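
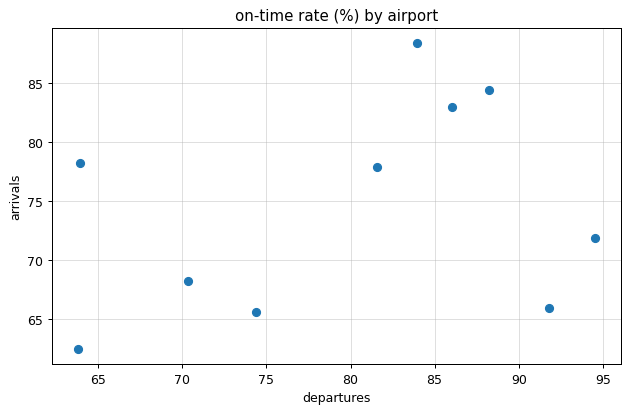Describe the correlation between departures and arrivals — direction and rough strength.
Points are positively correlated; weak (|r| ≈ 0.3).

positive, weak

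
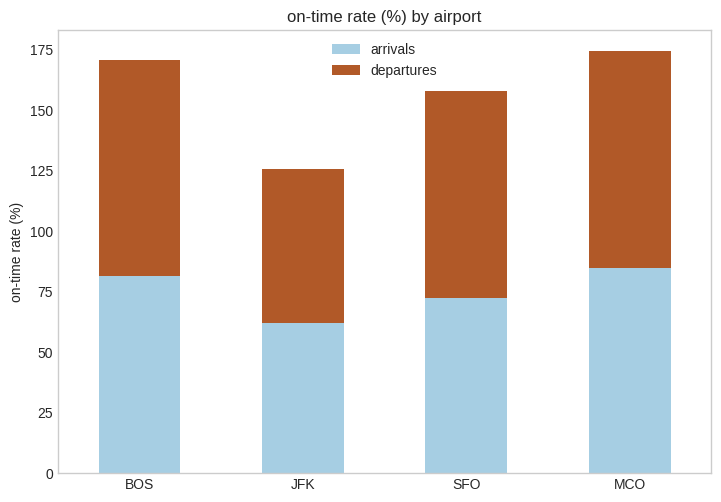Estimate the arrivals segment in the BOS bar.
≈ 80

arrivals top ≈ 80, bottom ≈ 0; segment ≈ 80.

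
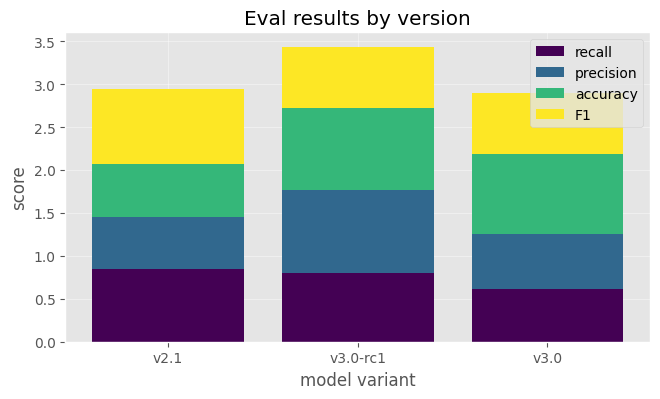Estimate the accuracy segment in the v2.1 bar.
≈ 0.5

accuracy top ≈ 2.0, bottom ≈ 1.5; segment ≈ 0.5.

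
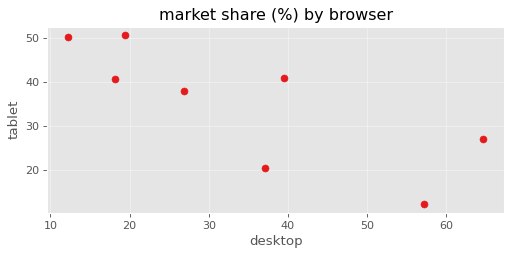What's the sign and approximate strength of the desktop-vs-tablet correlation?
negative, strong

Points are negatively correlated; strong (|r| ≈ 0.8).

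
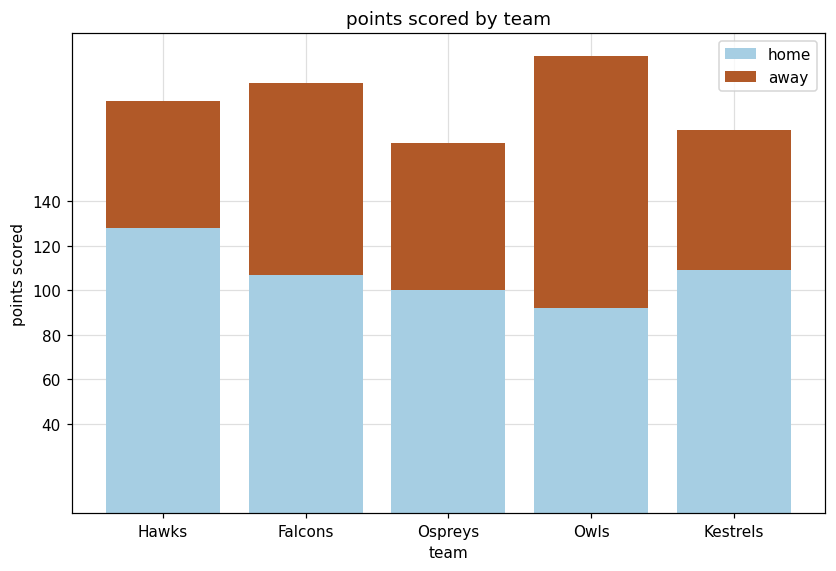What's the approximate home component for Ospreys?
≈ 100

home top ≈ 100, bottom ≈ 0; segment ≈ 100.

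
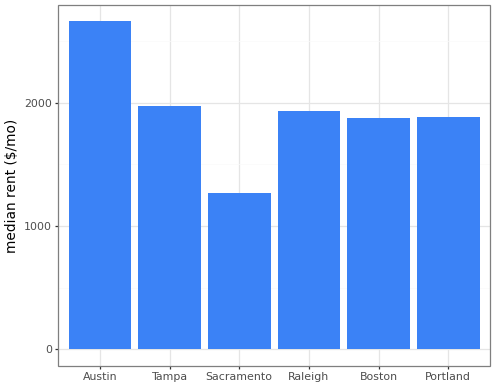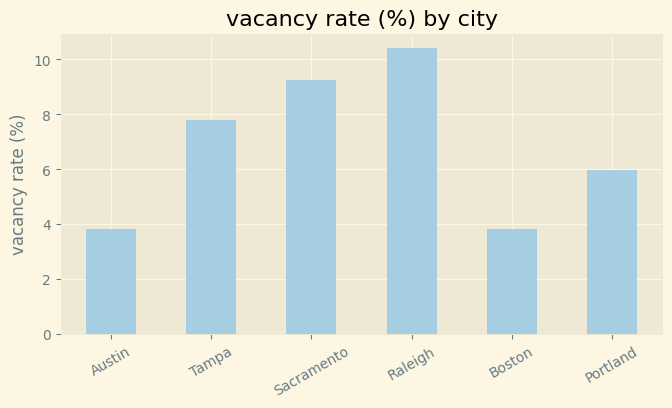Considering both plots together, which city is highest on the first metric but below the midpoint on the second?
Chart 2 median vacancy rate (%) ≈ 7; below-median cities: Austin, Boston, Portland. Among those, Austin has the highest median rent ($/mo) (≈ 2500).

Austin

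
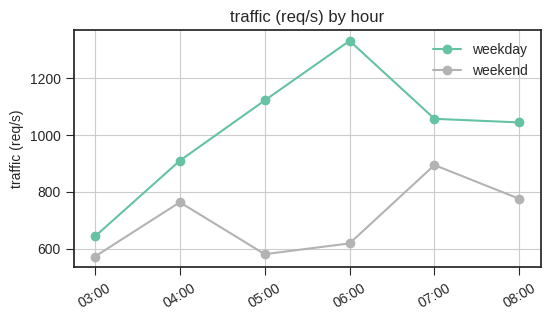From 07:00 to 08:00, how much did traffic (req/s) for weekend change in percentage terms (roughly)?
07:00 ≈ 900, 08:00 ≈ 800; (800 − 900) / 900 ≈ -11.1%.

≈ -11.1%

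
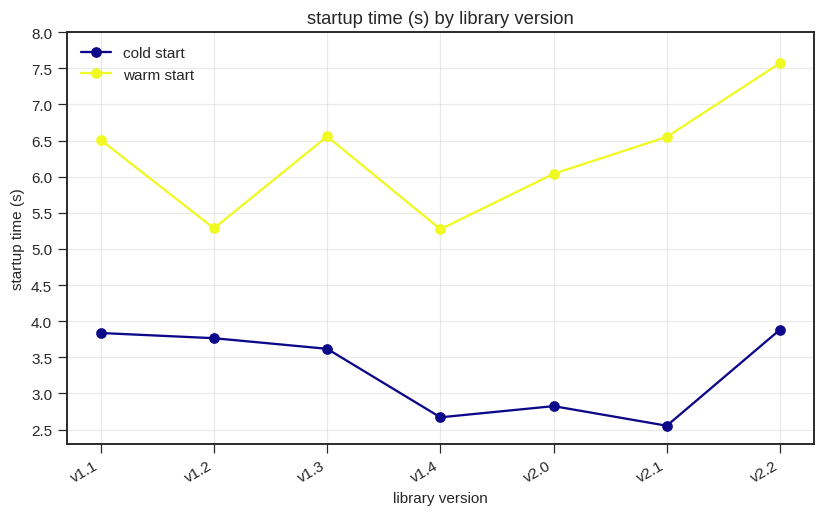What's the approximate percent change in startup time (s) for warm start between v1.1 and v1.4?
≈ -15.4%

v1.1 ≈ 6.5, v1.4 ≈ 5.5; (5.5 − 6.5) / 6.5 ≈ -15.4%.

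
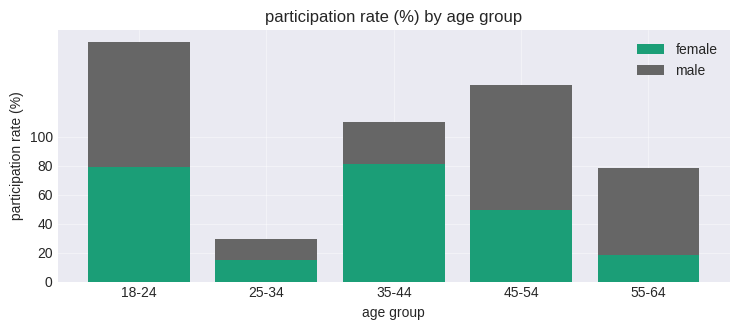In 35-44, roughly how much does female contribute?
female top ≈ 80, bottom ≈ 0; segment ≈ 80.

≈ 80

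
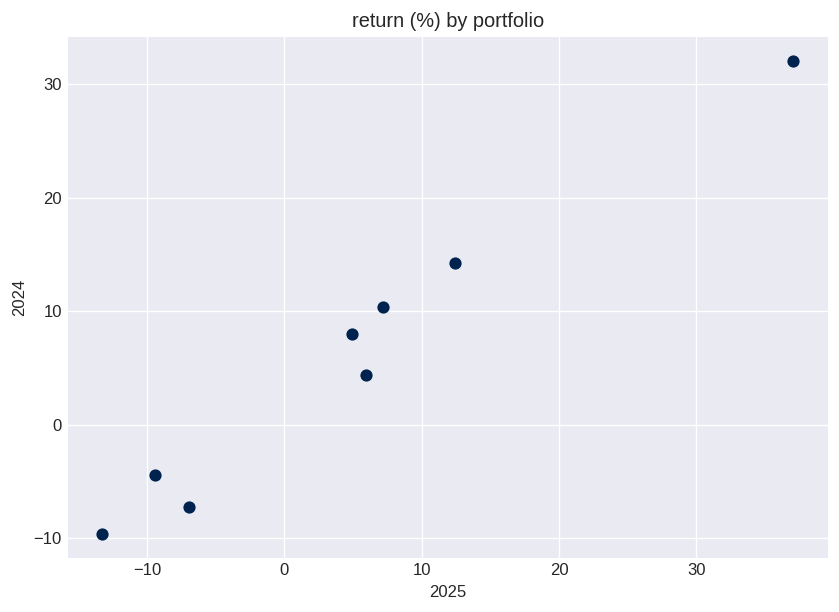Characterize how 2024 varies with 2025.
positive, strong

Points are positively correlated; strong (|r| ≈ 1.0).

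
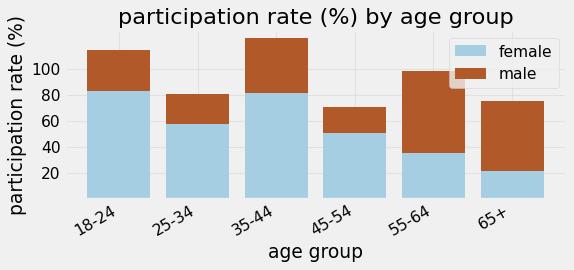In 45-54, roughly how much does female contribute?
≈ 60

female top ≈ 60, bottom ≈ 0; segment ≈ 60.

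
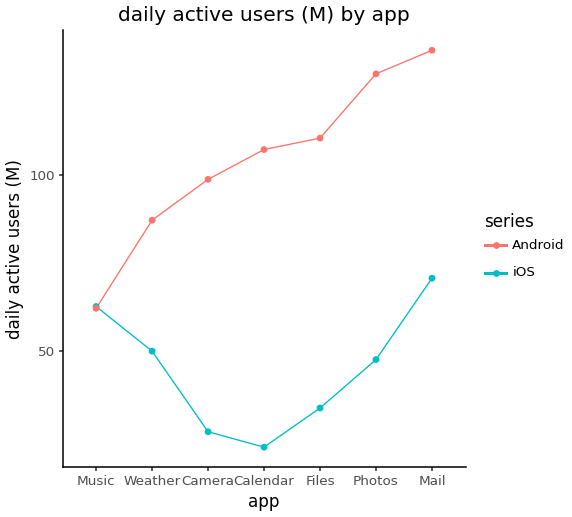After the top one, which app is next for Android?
Photos

Top 3 for Android: Mail ≈ 140, Photos ≈ 130, Files ≈ 110.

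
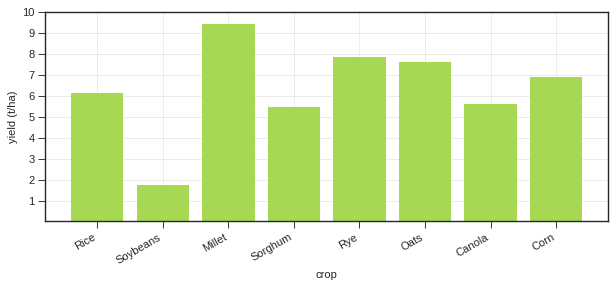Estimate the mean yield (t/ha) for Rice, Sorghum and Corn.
(6 + 5 + 7) / 3 ≈ 6.

≈ 6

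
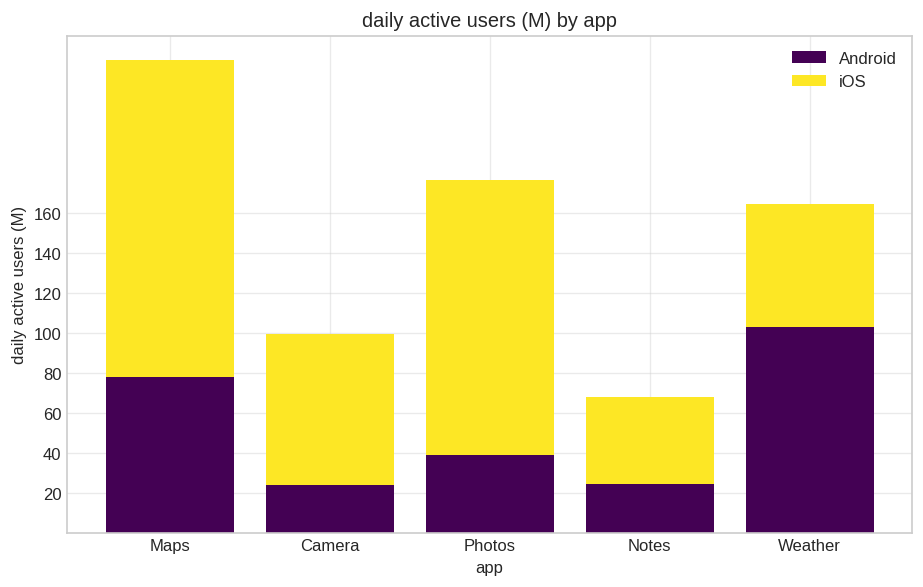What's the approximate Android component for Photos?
≈ 40

Android top ≈ 40, bottom ≈ 0; segment ≈ 40.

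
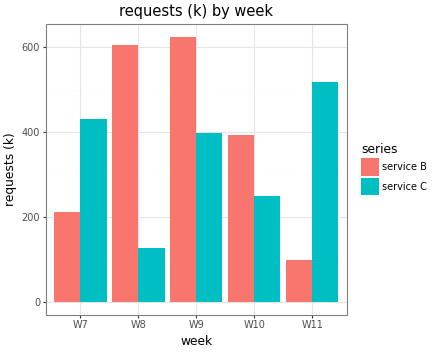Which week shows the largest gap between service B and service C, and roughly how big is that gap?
W8: service B ≈ 600, service C ≈ 100 → gap ≈ 500. Next-largest (W11) is only ≈ 400.

W8, ≈ 500 k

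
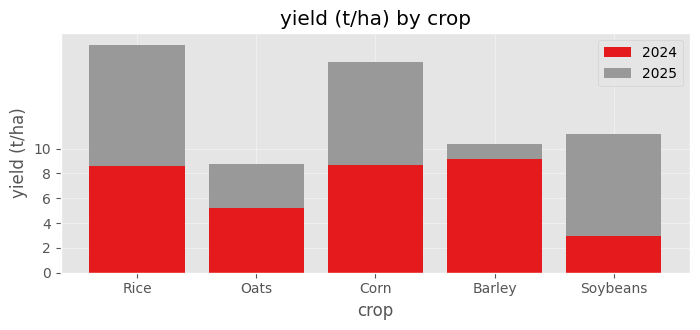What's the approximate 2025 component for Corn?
≈ 8

2025 top ≈ 16, bottom ≈ 8; segment ≈ 8.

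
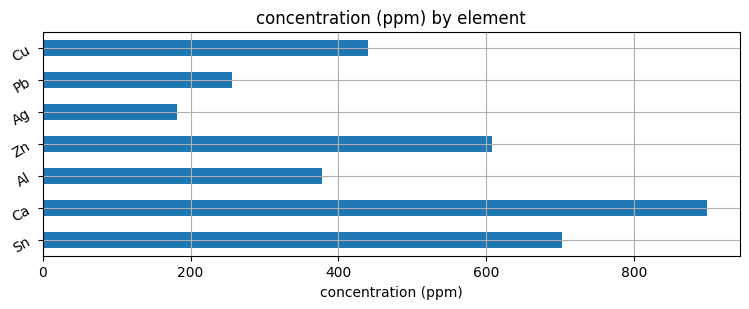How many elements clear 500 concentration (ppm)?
Above 500: Sn, Ca, Zn.

3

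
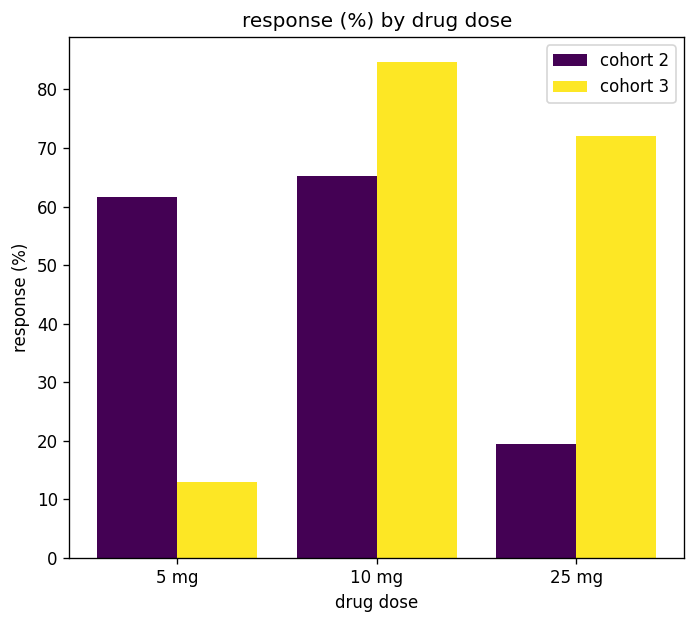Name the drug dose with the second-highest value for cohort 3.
25 mg

Top 3 for cohort 3: 10 mg ≈ 80, 25 mg ≈ 70, 5 mg ≈ 10.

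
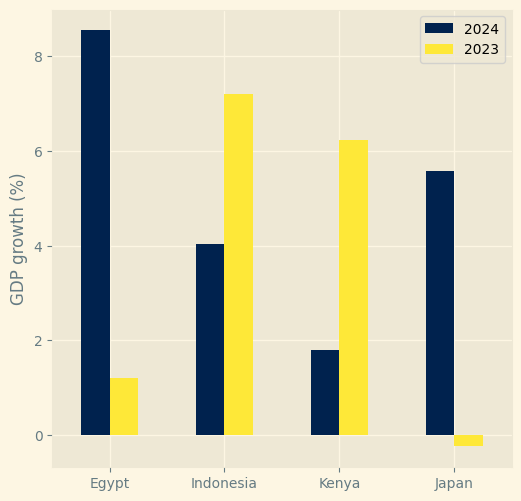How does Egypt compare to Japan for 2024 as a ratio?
Egypt ≈ 9, Japan ≈ 6; 9/6 ≈ 1.5.

≈ 1.5×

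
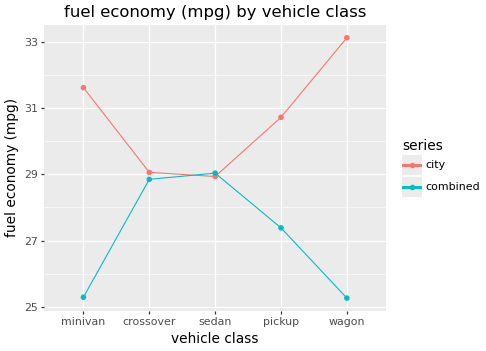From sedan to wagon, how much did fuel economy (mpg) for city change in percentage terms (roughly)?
≈ +13.8%

sedan ≈ 29, wagon ≈ 33; (33 − 29) / 29 ≈ +13.8%.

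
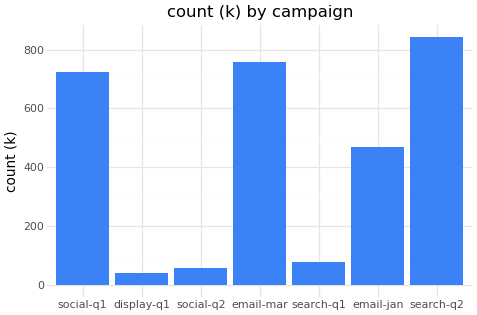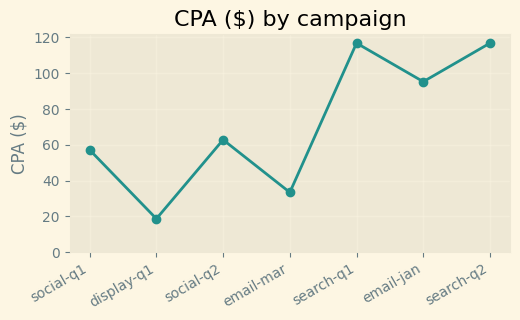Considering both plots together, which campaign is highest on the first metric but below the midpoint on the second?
Chart 2 median CPA ($) ≈ 60; below-median campaigns: social-q1, display-q1, email-mar. Among those, email-mar has the highest count (k) (≈ 800).

email-mar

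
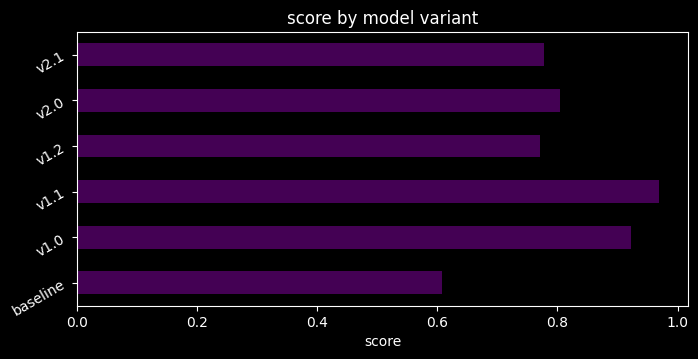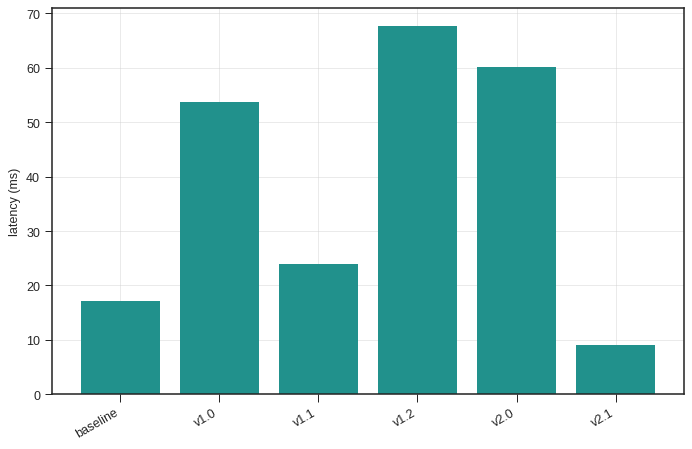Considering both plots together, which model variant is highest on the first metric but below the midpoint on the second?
v1.1

Chart 2 median latency (ms) ≈ 40; below-median model variants: baseline, v1.1, v2.1. Among those, v1.1 has the highest score (≈ 1).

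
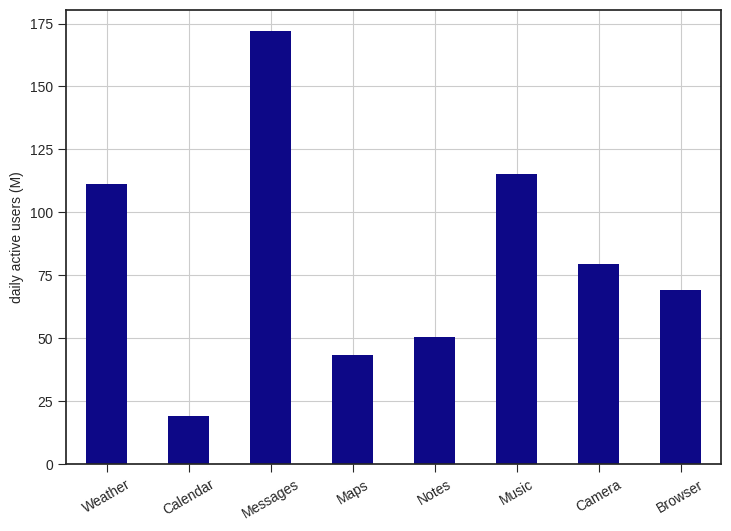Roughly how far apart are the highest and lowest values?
Max Messages ≈ 180, min Calendar ≈ 20; range ≈ 160.

≈ 160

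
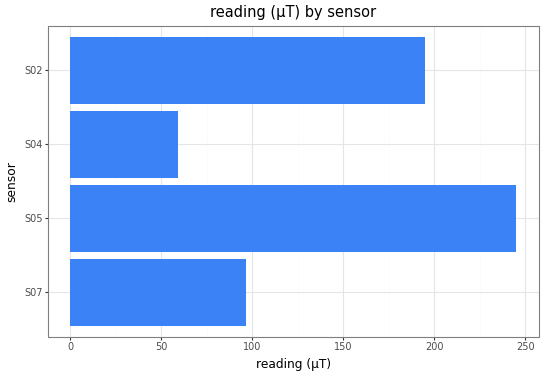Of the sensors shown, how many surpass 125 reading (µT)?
2

Above 125: S05, S02.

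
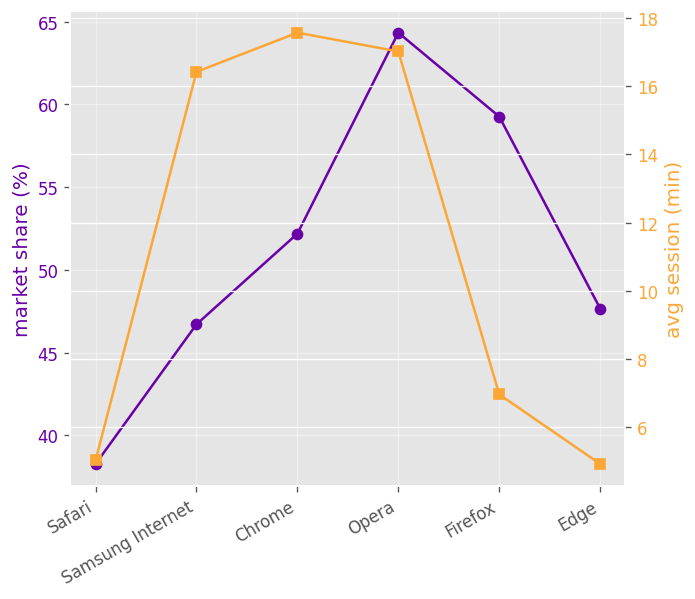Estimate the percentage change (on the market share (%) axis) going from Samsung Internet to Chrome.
≈ +11.1%

Samsung Internet ≈ 45, Chrome ≈ 50; (50 − 45) / 45 ≈ +11.1%.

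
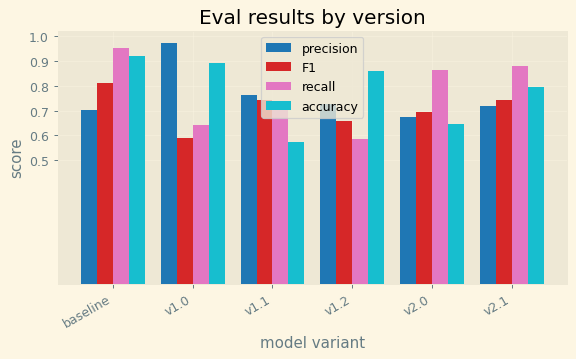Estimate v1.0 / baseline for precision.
≈ 1.43×

v1.0 ≈ 1.0, baseline ≈ 0.7; 1.0/0.7 ≈ 1.43.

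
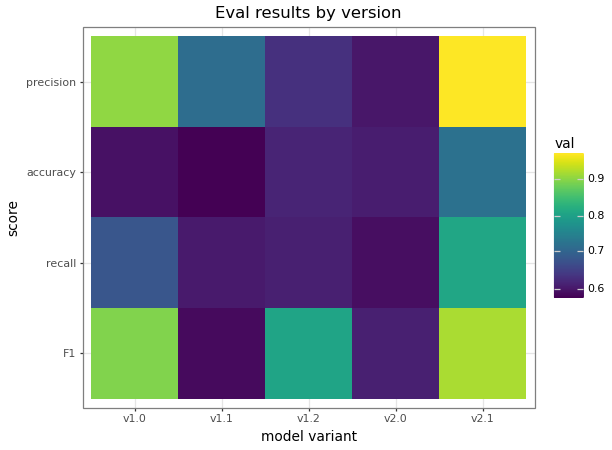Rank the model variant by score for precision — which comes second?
Top 3 for precision: v2.1 ≈ 0.95, v1.0 ≈ 0.90, v1.1 ≈ 0.70.

v1.0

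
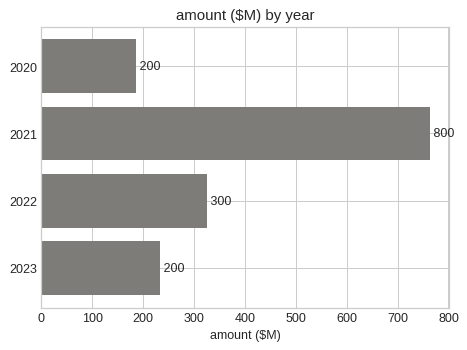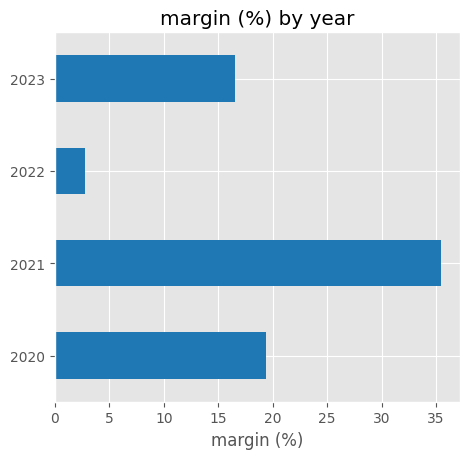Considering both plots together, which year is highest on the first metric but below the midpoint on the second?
Chart 2 median margin (%) ≈ 20; below-median years: 2022, 2023. Among those, 2022 has the highest amount ($M) (≈ 300).

2022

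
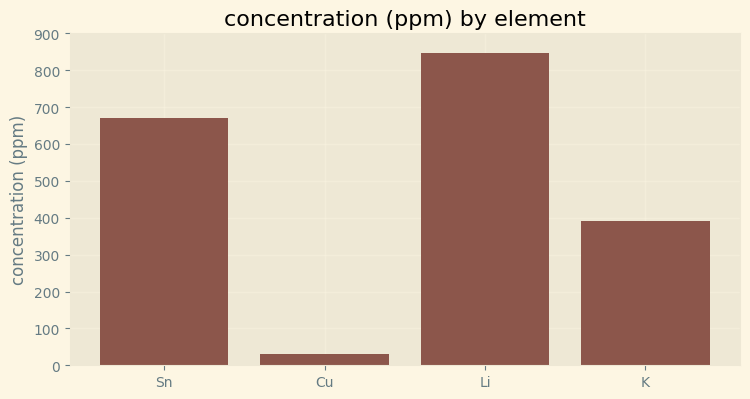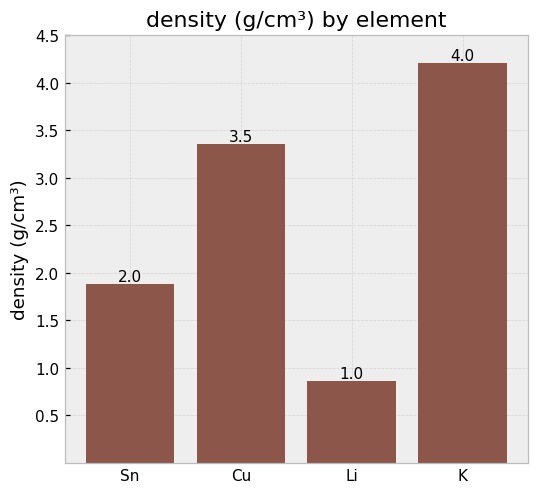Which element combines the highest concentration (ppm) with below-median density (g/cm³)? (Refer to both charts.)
Li

Chart 2 median density (g/cm³) ≈ 2.5; below-median elements: Sn, Li. Among those, Li has the highest concentration (ppm) (≈ 800).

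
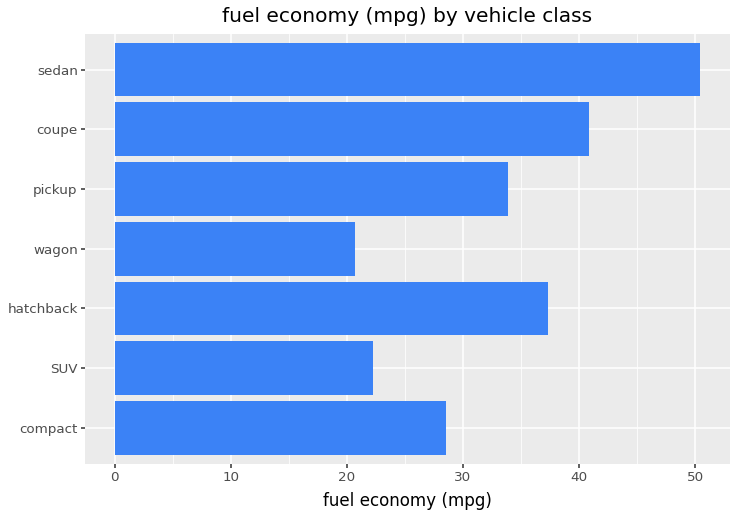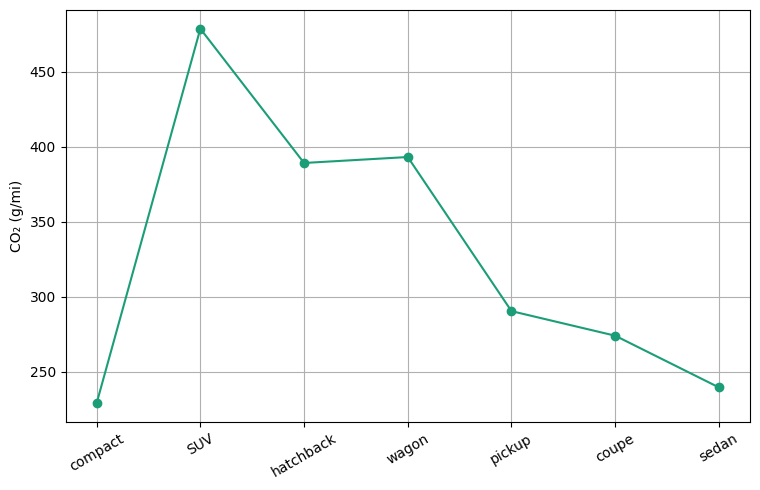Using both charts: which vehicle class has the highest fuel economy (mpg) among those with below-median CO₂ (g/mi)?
sedan

Chart 2 median CO₂ (g/mi) ≈ 300; below-median vehicle classes: compact, coupe, sedan. Among those, sedan has the highest fuel economy (mpg) (≈ 50).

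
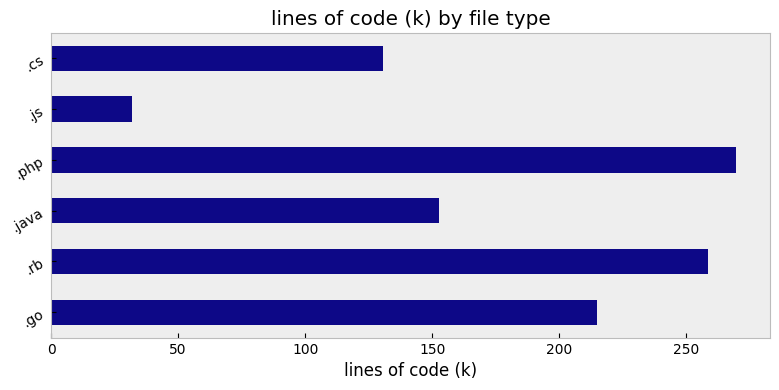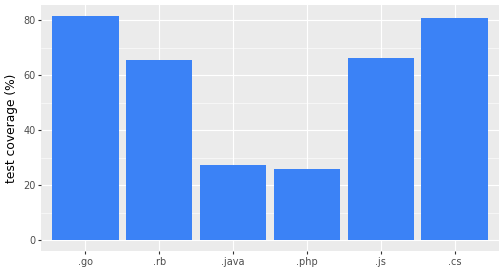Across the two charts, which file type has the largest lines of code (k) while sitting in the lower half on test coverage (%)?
Chart 2 median test coverage (%) ≈ 70; below-median file types: .rb, .java, .php. Among those, .php has the highest lines of code (k) (≈ 275).

.php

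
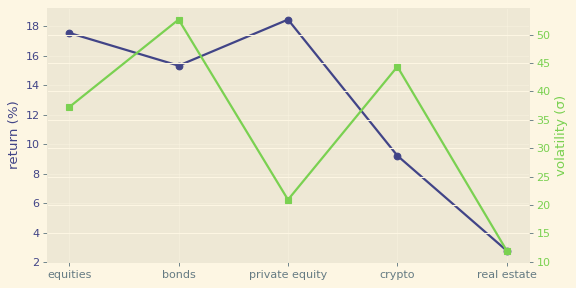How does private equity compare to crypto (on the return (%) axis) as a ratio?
private equity ≈ 18, crypto ≈ 10; 18/10 ≈ 1.8.

≈ 1.8×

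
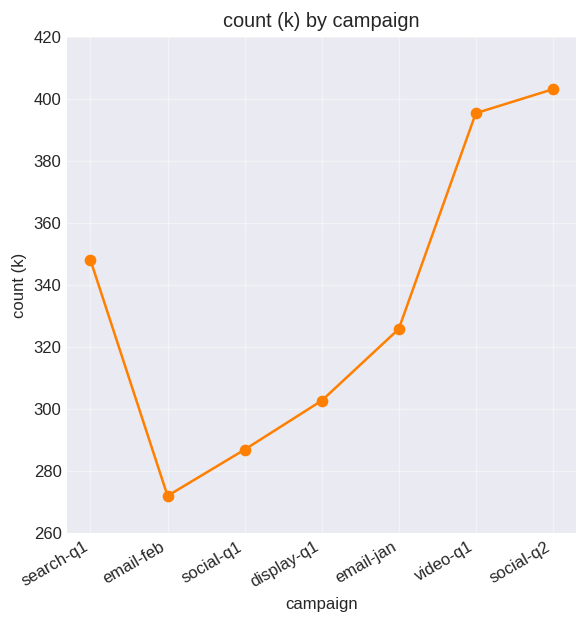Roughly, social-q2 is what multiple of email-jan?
≈ 1.25×

social-q2 ≈ 400, email-jan ≈ 320; 400/320 ≈ 1.25.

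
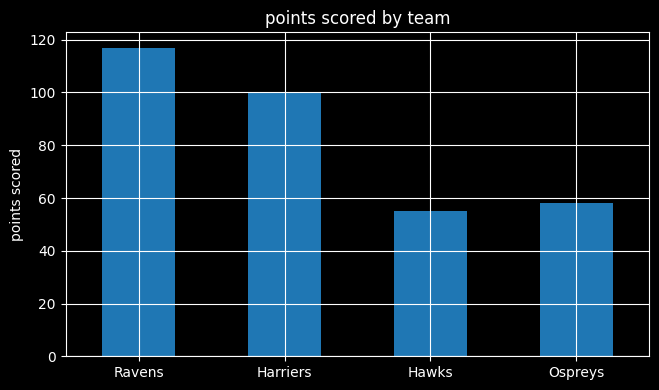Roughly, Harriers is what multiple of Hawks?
Harriers ≈ 100, Hawks ≈ 60; 100/60 ≈ 1.67.

≈ 1.67×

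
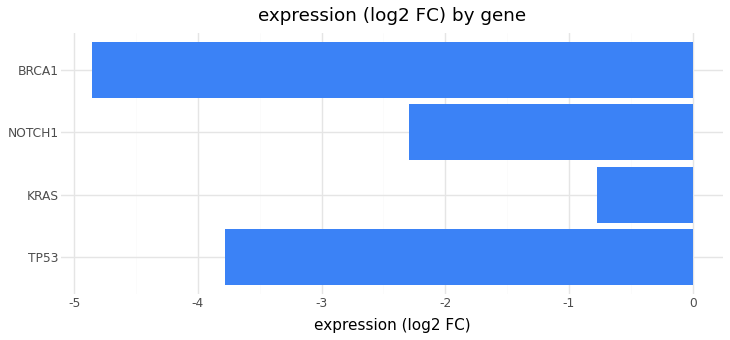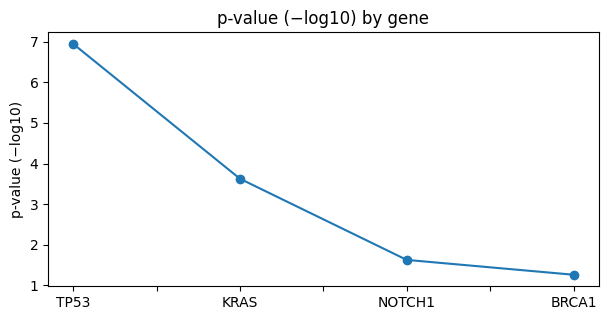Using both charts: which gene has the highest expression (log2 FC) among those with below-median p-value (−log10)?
Chart 2 median p-value (−log10) ≈ 3; below-median genes: NOTCH1, BRCA1. Among those, NOTCH1 has the highest expression (log2 FC) (≈ -2).

NOTCH1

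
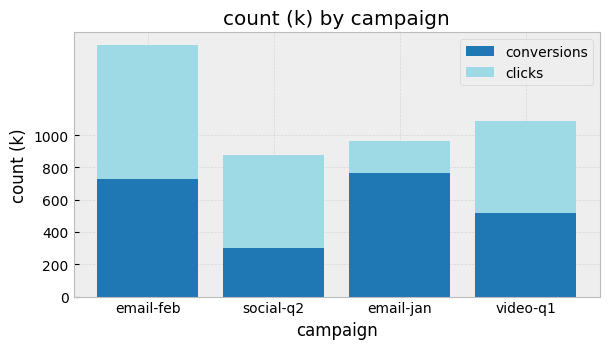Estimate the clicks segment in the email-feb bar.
≈ 800

clicks top ≈ 1600, bottom ≈ 800; segment ≈ 800.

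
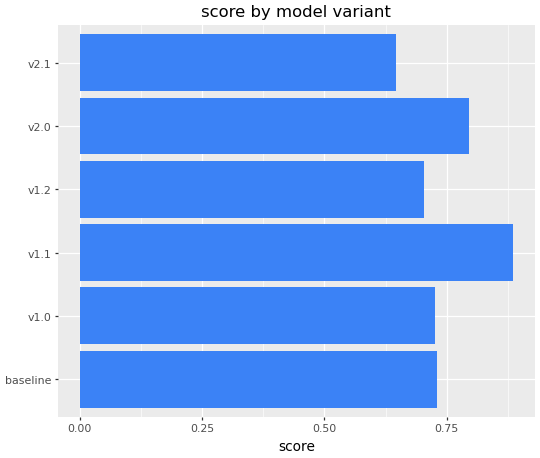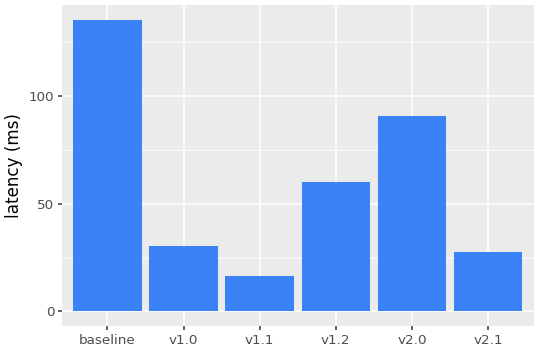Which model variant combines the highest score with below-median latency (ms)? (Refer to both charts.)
v1.1

Chart 2 median latency (ms) ≈ 40; below-median model variants: v1.0, v1.1, v2.1. Among those, v1.1 has the highest score (≈ 0.9).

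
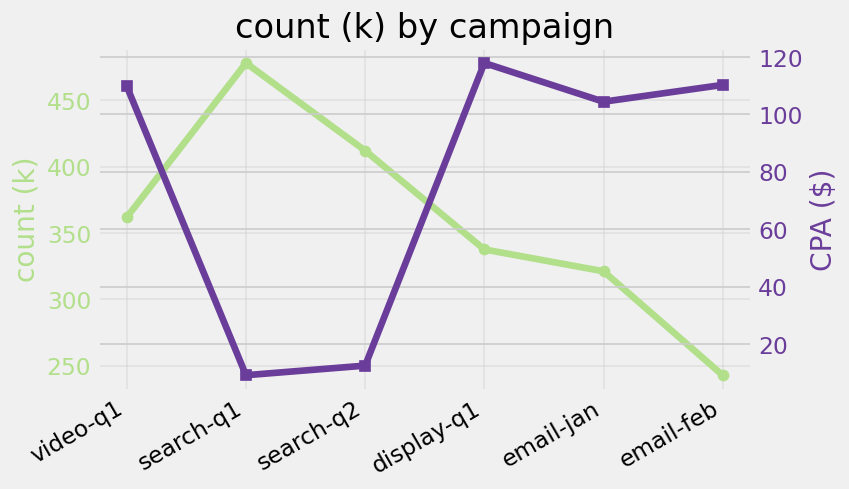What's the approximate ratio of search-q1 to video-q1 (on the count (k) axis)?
search-q1 ≈ 480, video-q1 ≈ 360; 480/360 ≈ 1.33.

≈ 1.33×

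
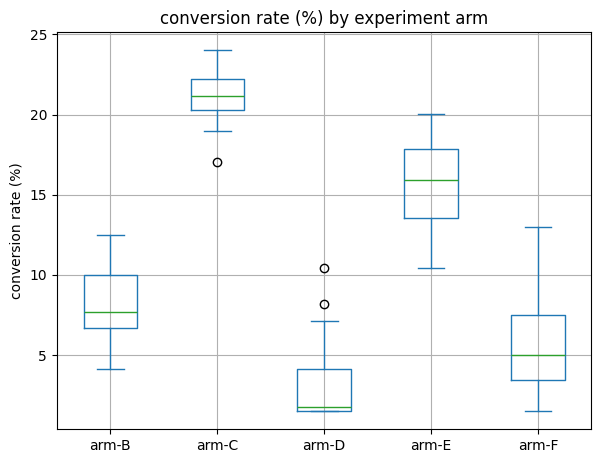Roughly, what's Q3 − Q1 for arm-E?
Q3 ≈ 18, Q1 ≈ 14; IQR ≈ 4.

≈ 4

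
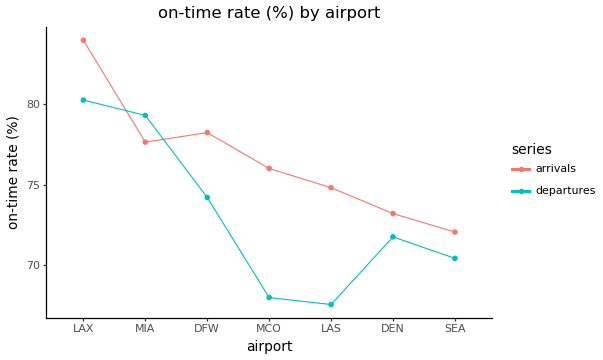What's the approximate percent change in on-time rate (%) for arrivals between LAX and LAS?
LAX ≈ 84, LAS ≈ 74; (74 − 84) / 84 ≈ -11.9%.

≈ -11.9%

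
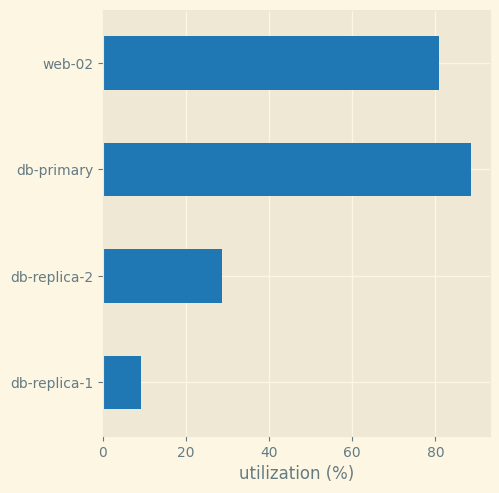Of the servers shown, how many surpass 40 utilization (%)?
2

Above 40: db-primary, web-02.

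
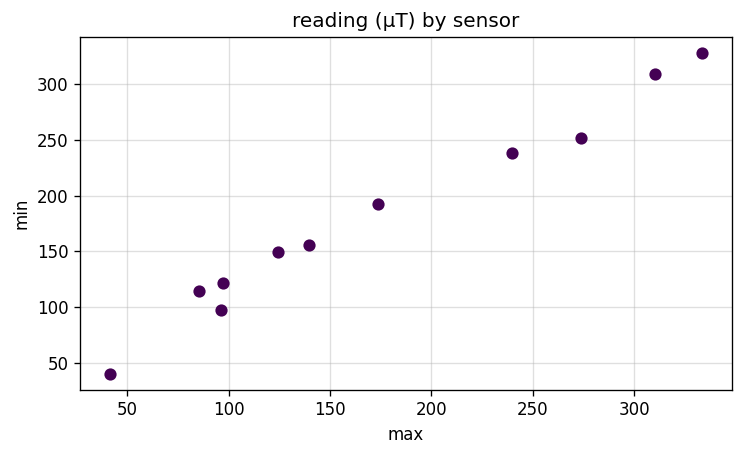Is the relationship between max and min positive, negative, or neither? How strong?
positive, strong

Points are positively correlated; strong (|r| ≈ 1.0).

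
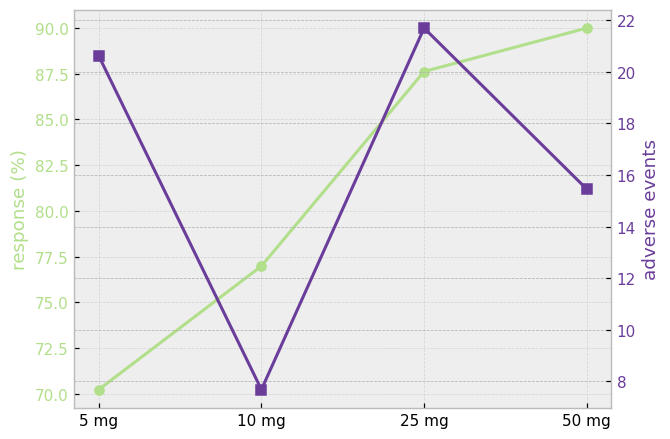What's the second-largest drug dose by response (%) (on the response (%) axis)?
Top 3 (on the response (%) axis): 50 mg ≈ 90, 25 mg ≈ 88, 10 mg ≈ 76.

25 mg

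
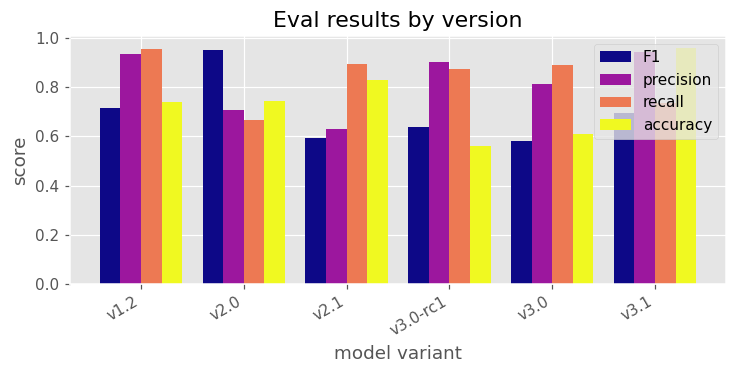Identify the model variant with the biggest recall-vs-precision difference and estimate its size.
v2.1: recall ≈ 0.9, precision ≈ 0.6 → gap ≈ 0.3. Next-largest (v3.1) is only ≈ 0.2.

v2.1, ≈ 0.3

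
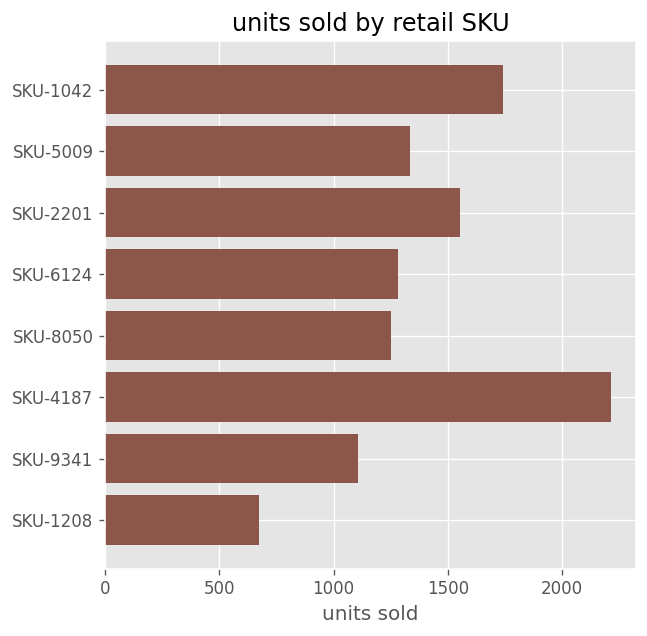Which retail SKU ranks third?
SKU-2201

Top 4: SKU-4187 ≈ 2200, SKU-1042 ≈ 1800, SKU-2201 ≈ 1600, SKU-5009 ≈ 1400.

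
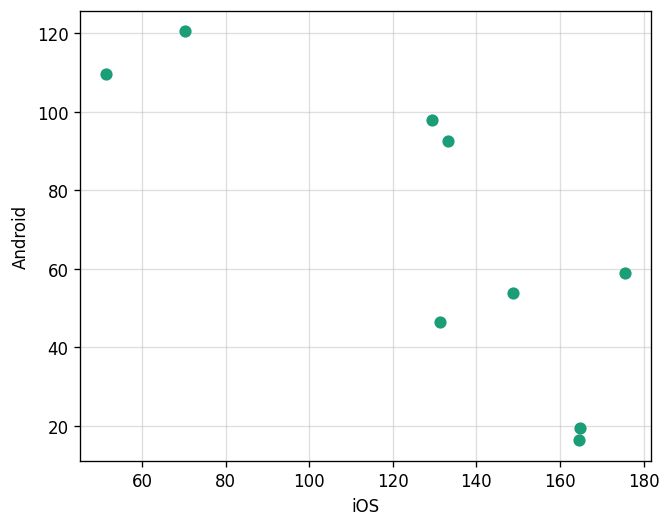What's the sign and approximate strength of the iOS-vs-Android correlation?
negative, strong

Points are negatively correlated; strong (|r| ≈ 0.8).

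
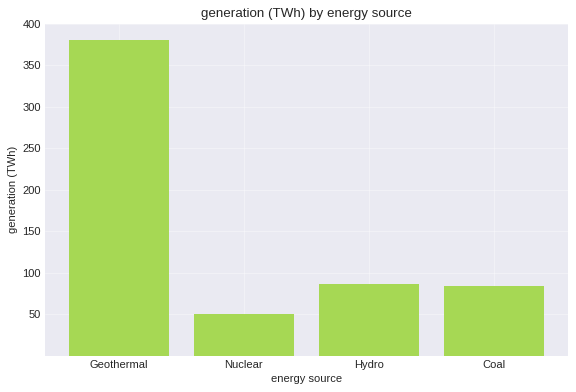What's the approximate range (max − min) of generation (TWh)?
Max Geothermal ≈ 400, min Nuclear ≈ 50; range ≈ 350.

≈ 350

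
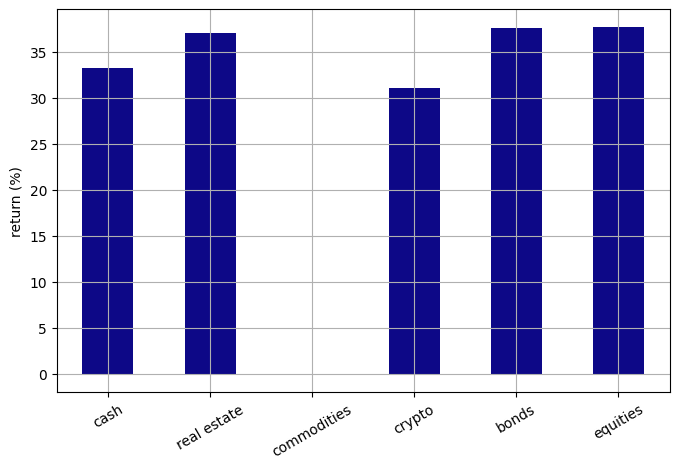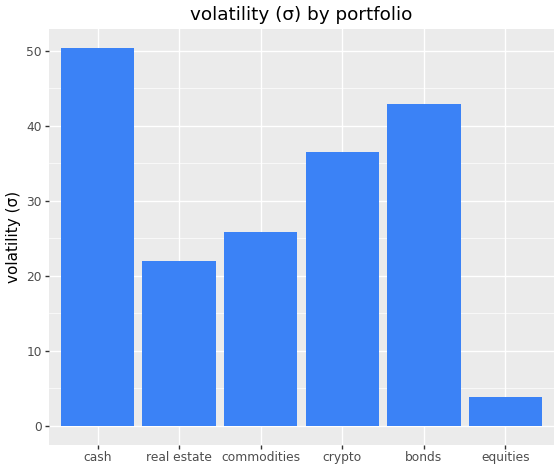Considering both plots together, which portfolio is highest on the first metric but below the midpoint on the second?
equities

Chart 2 median volatility (σ) ≈ 30; below-median portfolios: real estate, commodities, equities. Among those, equities has the highest return (%) (≈ 40).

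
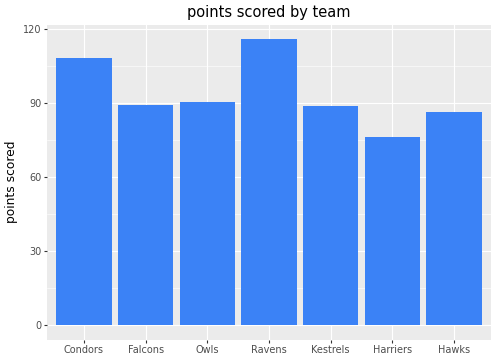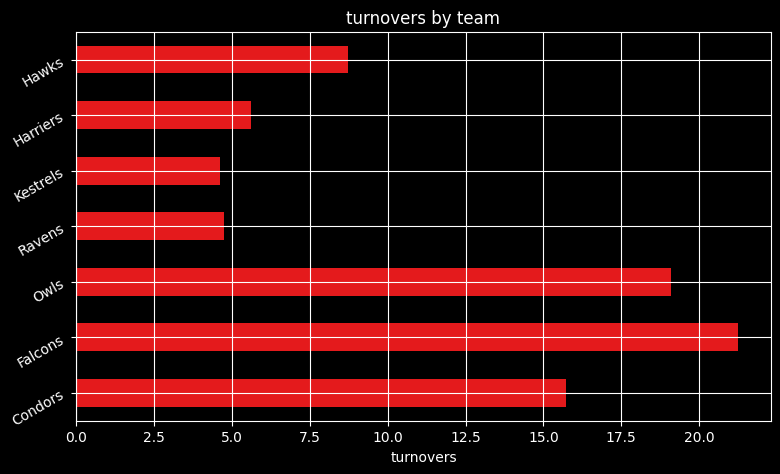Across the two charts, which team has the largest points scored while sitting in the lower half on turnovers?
Chart 2 median turnovers ≈ 8; below-median teams: Ravens, Kestrels, Harriers. Among those, Ravens has the highest points scored (≈ 120).

Ravens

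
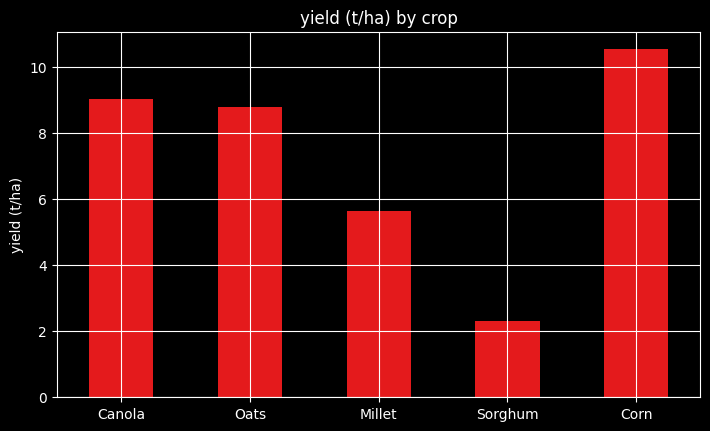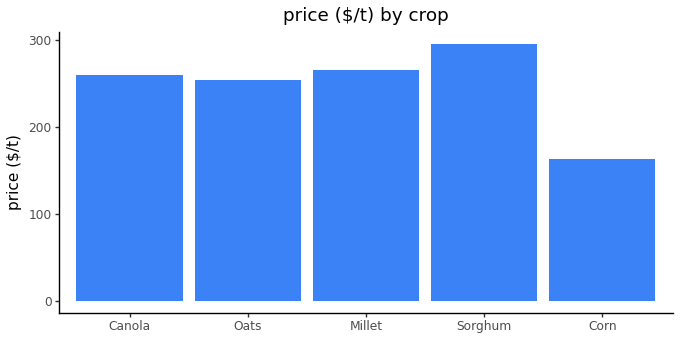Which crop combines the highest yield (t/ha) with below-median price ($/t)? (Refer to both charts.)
Corn

Chart 2 median price ($/t) ≈ 250; below-median crops: Oats, Corn. Among those, Corn has the highest yield (t/ha) (≈ 11).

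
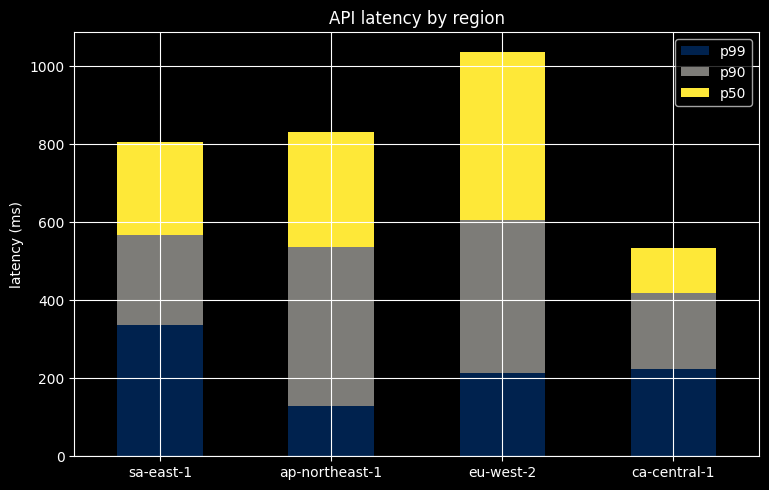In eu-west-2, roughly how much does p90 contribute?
≈ 400

p90 top ≈ 600, bottom ≈ 200; segment ≈ 400.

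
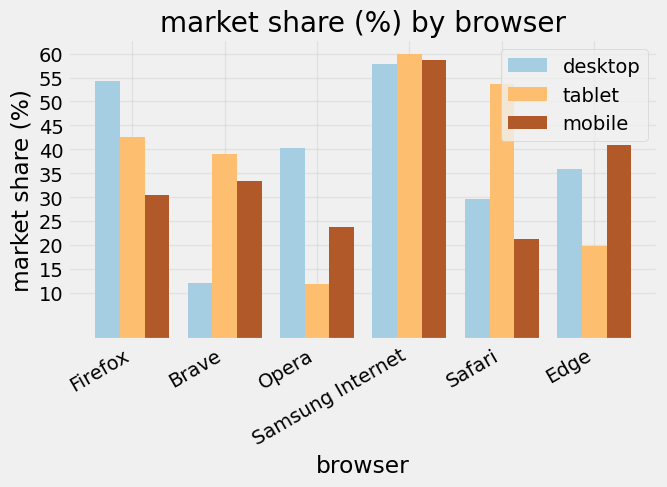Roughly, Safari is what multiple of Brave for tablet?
Safari ≈ 55, Brave ≈ 40; 55/40 ≈ 1.38.

≈ 1.38×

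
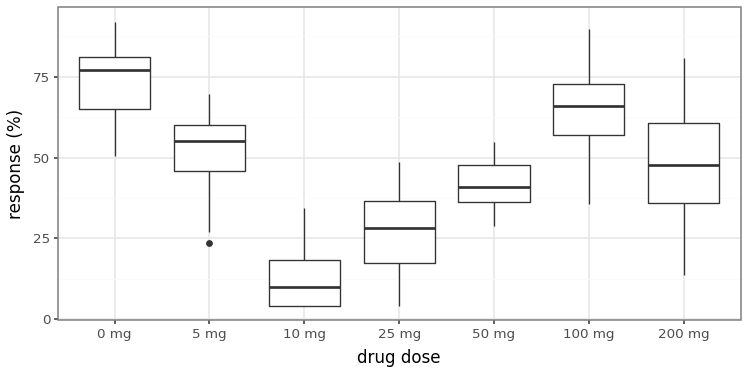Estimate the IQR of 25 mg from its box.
Q3 ≈ 40, Q1 ≈ 20; IQR ≈ 20.

≈ 20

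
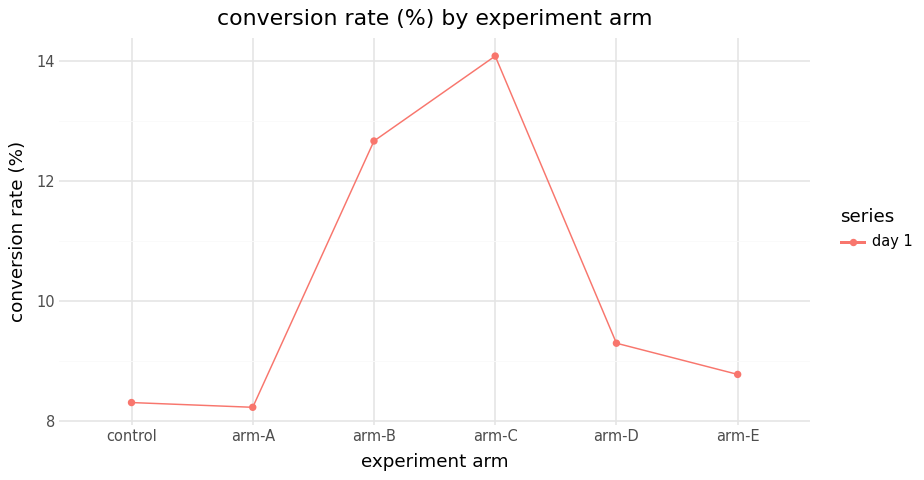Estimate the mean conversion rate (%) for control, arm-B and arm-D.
≈ 10.17

(8.5 + 12.5 + 9.5) / 3 ≈ 10.17.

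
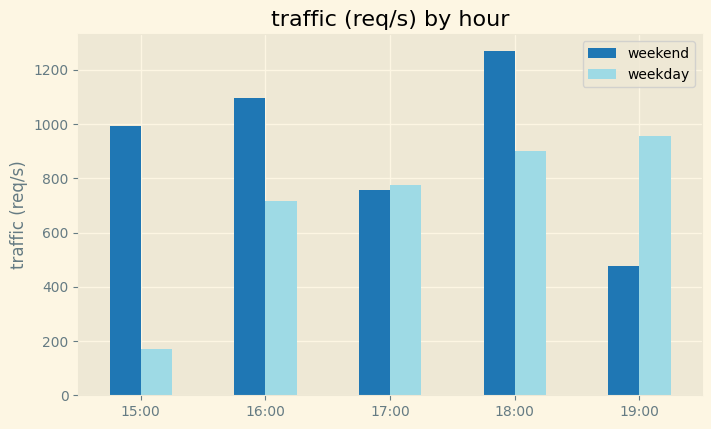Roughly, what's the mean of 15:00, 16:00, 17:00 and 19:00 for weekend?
≈ 800

(1000 + 1000 + 800 + 400) / 4 ≈ 800.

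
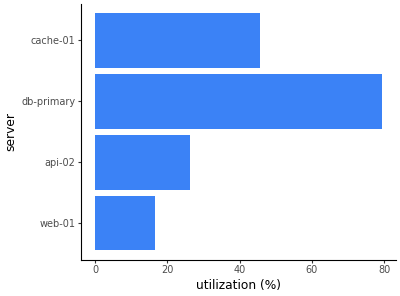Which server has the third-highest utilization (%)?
Top 4: db-primary ≈ 80, cache-01 ≈ 50, api-02 ≈ 30, web-01 ≈ 20.

api-02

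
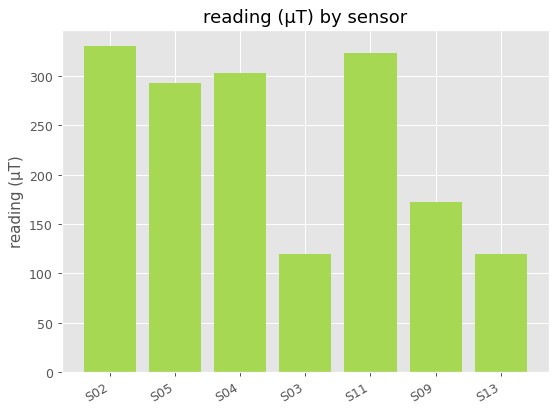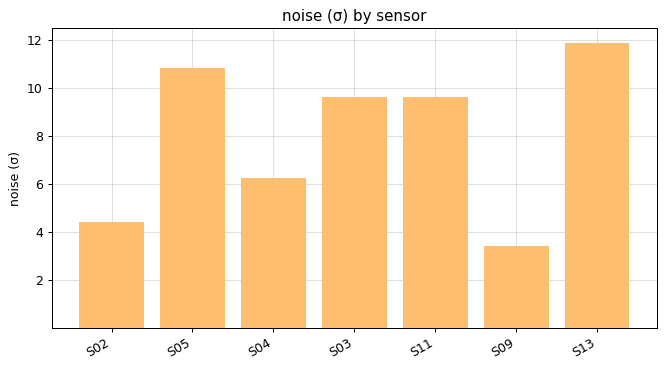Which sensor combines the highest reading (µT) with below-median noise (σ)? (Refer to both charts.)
S02

Chart 2 median noise (σ) ≈ 10; below-median sensors: S02, S04, S09. Among those, S02 has the highest reading (µT) (≈ 350).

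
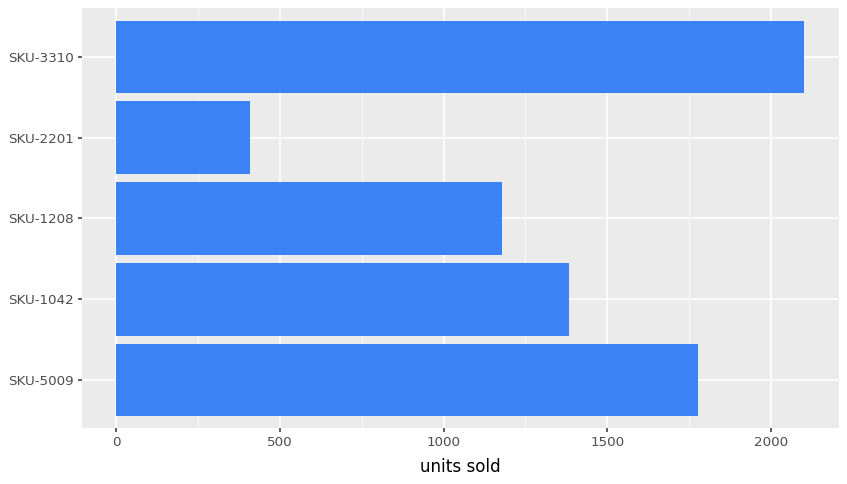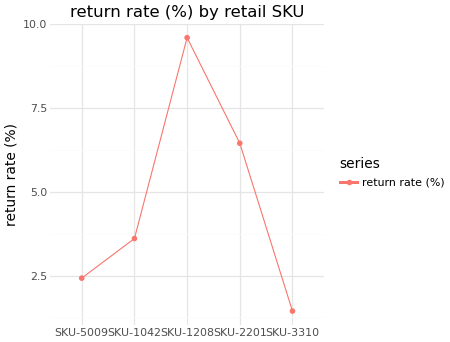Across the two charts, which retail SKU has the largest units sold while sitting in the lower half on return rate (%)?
Chart 2 median return rate (%) ≈ 4; below-median retail SKUs: SKU-5009, SKU-3310. Among those, SKU-3310 has the highest units sold (≈ 2200).

SKU-3310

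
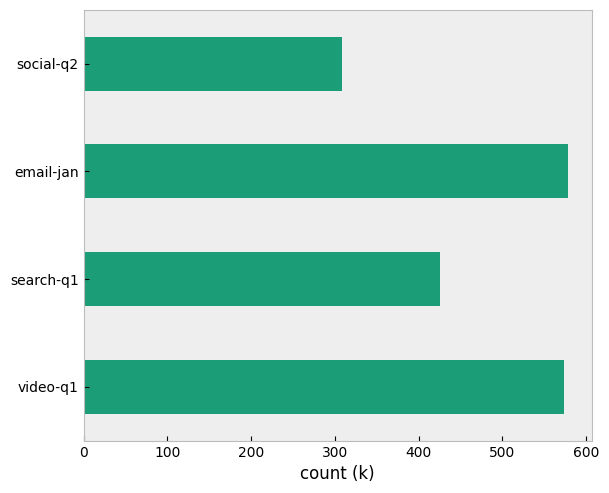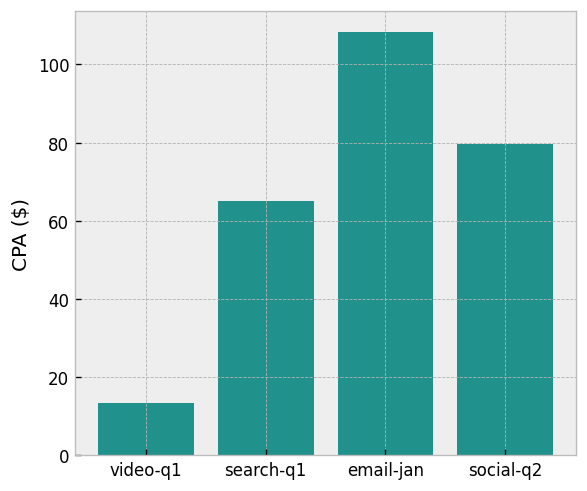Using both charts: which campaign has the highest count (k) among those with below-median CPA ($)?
Chart 2 median CPA ($) ≈ 70; below-median campaigns: video-q1, search-q1. Among those, video-q1 has the highest count (k) (≈ 600).

video-q1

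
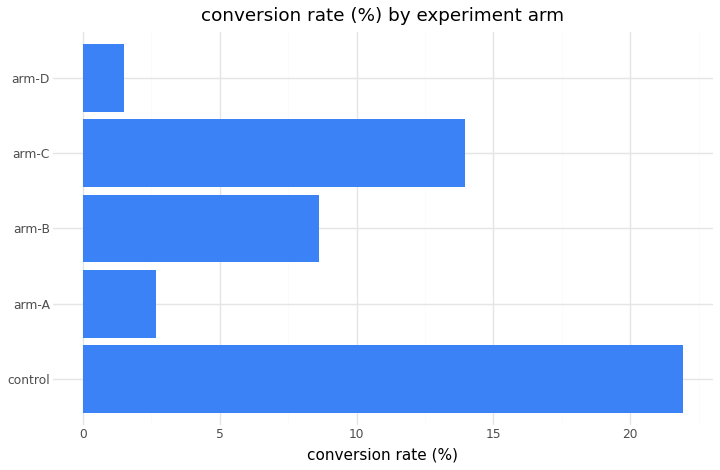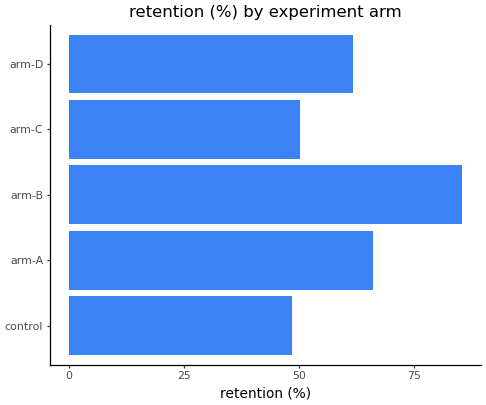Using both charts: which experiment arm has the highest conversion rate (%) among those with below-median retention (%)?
control

Chart 2 median retention (%) ≈ 60; below-median experiment arms: control, arm-C. Among those, control has the highest conversion rate (%) (≈ 20).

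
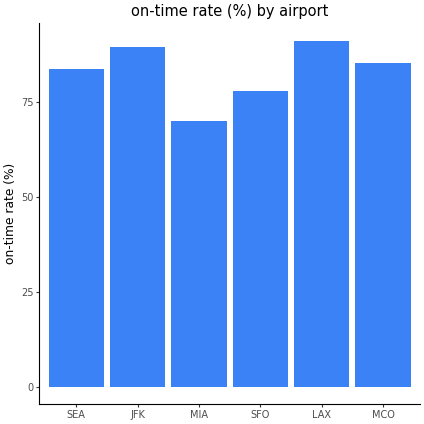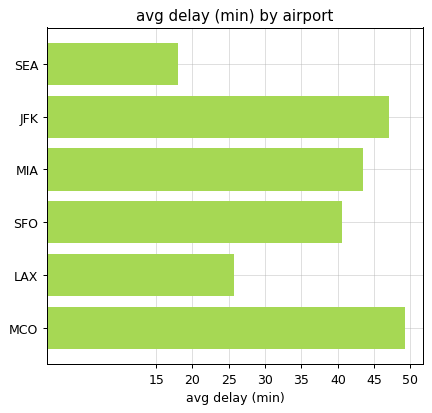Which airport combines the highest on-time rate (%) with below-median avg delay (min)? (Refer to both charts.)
LAX

Chart 2 median avg delay (min) ≈ 40; below-median airports: SEA, SFO, LAX. Among those, LAX has the highest on-time rate (%) (≈ 90).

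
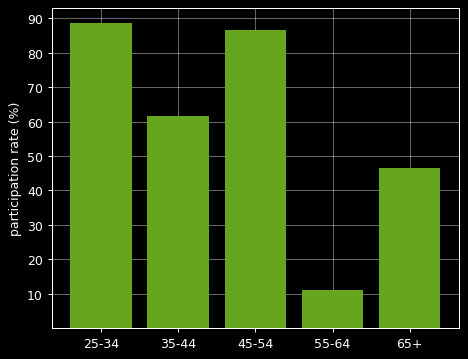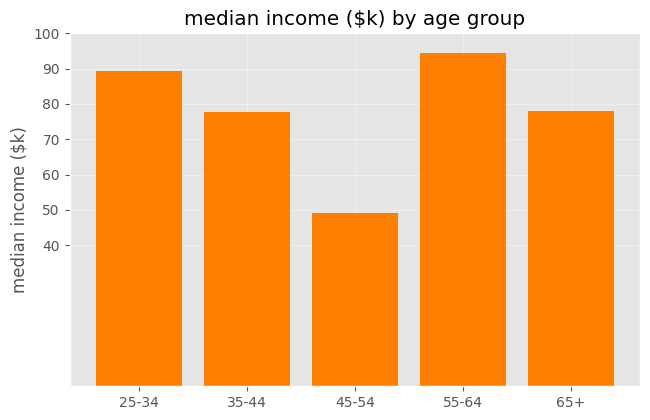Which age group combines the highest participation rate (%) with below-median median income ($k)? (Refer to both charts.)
Chart 2 median median income ($k) ≈ 80; below-median age groups: 35-44, 45-54. Among those, 45-54 has the highest participation rate (%) (≈ 90).

45-54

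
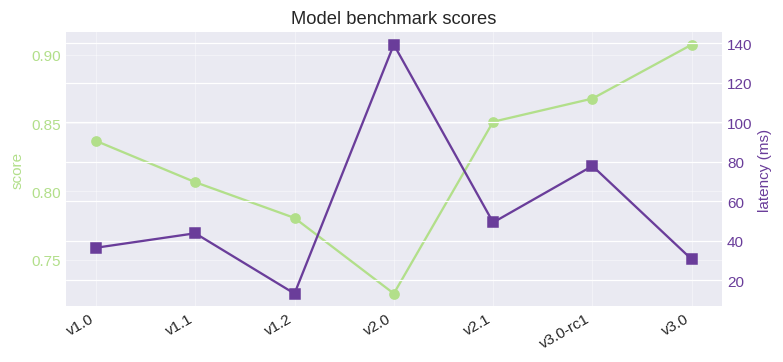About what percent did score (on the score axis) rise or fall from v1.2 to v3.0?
v1.2 ≈ 0.78, v3.0 ≈ 0.90; (0.90 − 0.78) / 0.78 ≈ +15.4%.

≈ +15.4%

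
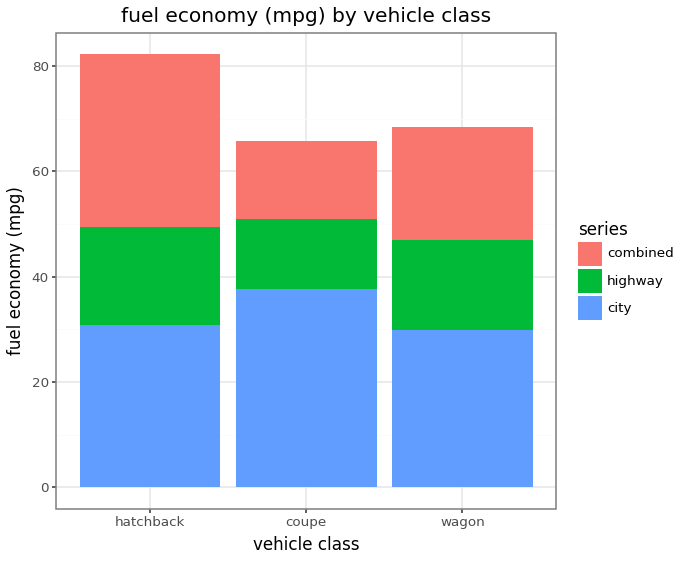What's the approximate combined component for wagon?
combined top ≈ 70, bottom ≈ 50; segment ≈ 20.

≈ 20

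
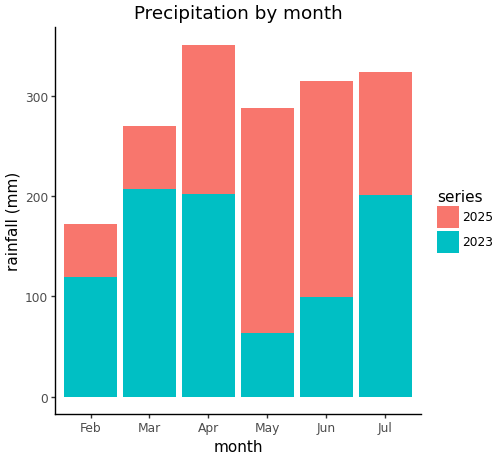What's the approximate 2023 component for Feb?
2023 top ≈ 100, bottom ≈ 0; segment ≈ 100.

≈ 100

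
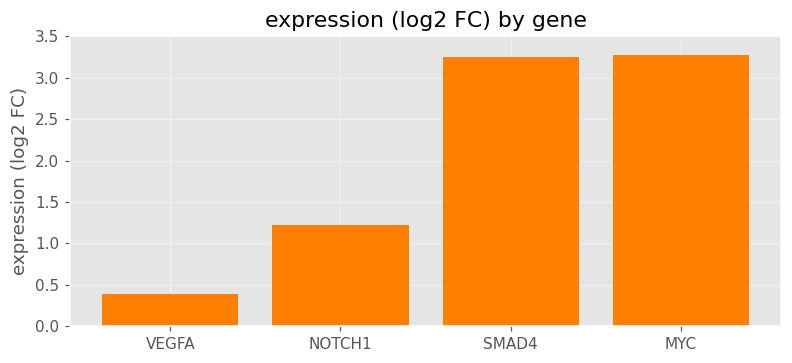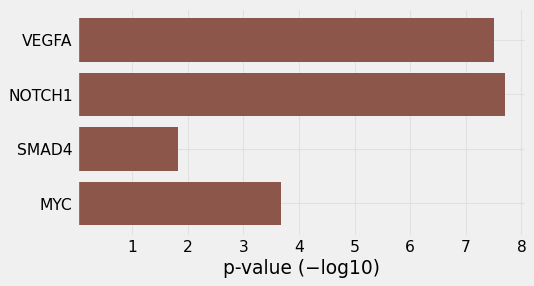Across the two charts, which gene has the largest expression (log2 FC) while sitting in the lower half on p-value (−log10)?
Chart 2 median p-value (−log10) ≈ 6; below-median genes: SMAD4, MYC. Among those, MYC has the highest expression (log2 FC) (≈ 3.5).

MYC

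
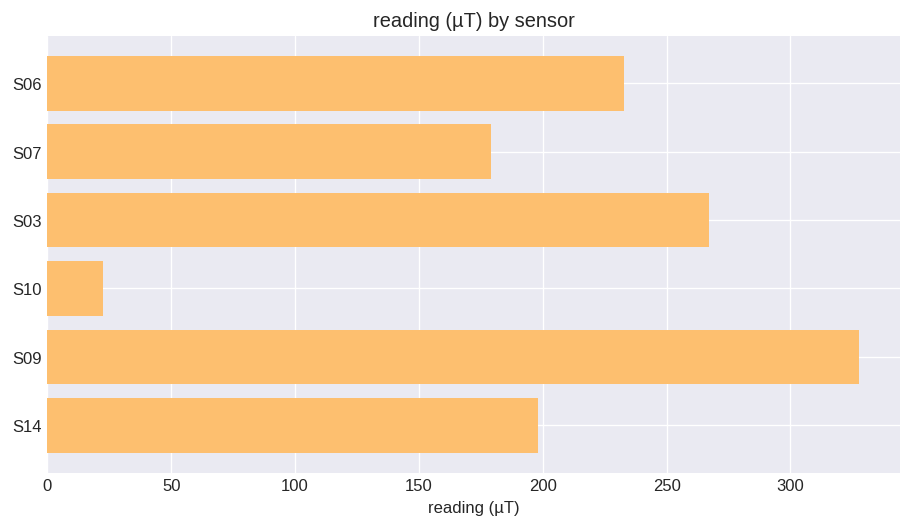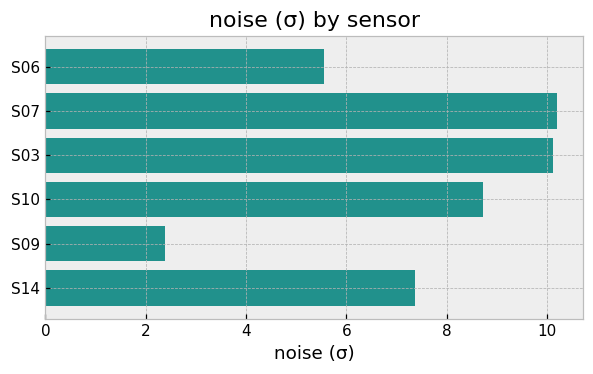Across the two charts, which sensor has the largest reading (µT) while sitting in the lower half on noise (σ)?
S09

Chart 2 median noise (σ) ≈ 8; below-median sensors: S06, S09, S14. Among those, S09 has the highest reading (µT) (≈ 350).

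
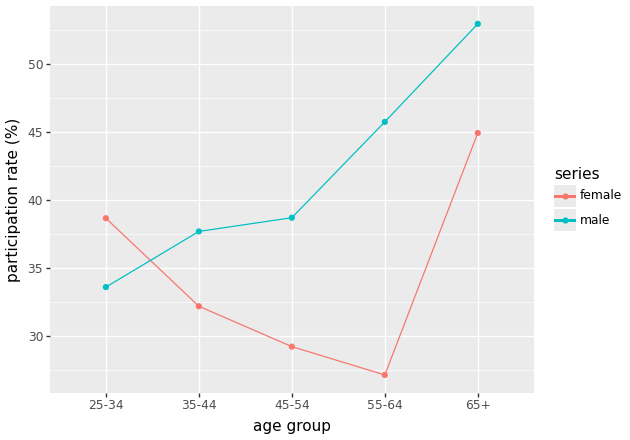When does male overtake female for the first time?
35-44

25-34: male ≈ 35 vs female ≈ 40 (not yet); 35-44: male ≈ 40 vs female ≈ 30 (first crossover).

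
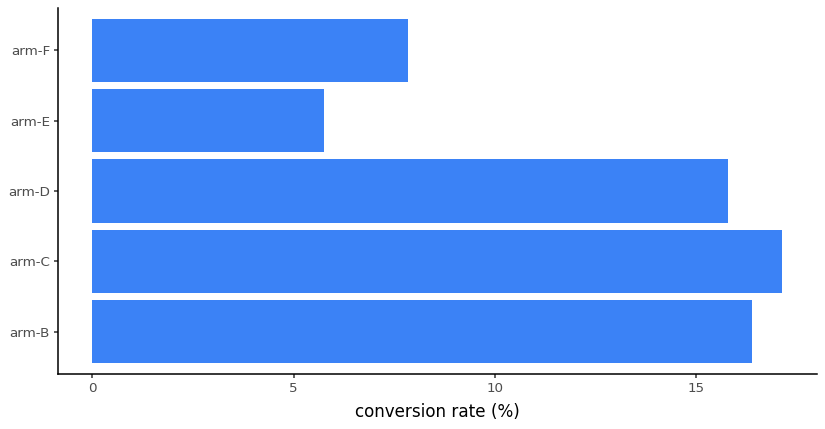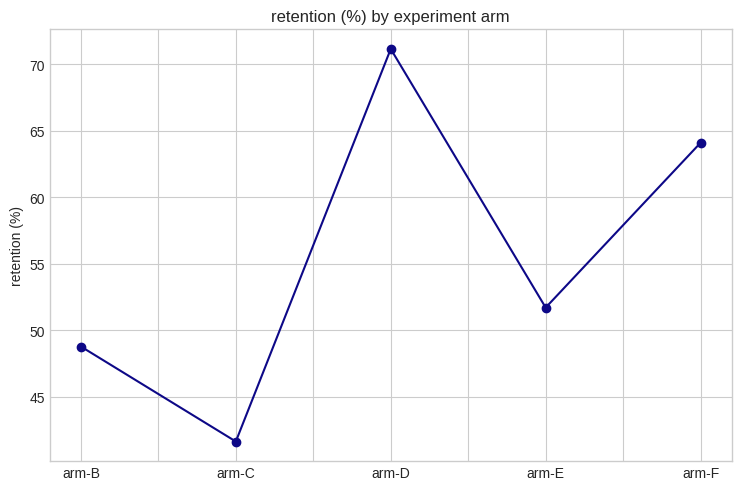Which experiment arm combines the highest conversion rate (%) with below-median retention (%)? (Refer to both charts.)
Chart 2 median retention (%) ≈ 50; below-median experiment arms: arm-B, arm-C. Among those, arm-C has the highest conversion rate (%) (≈ 18).

arm-C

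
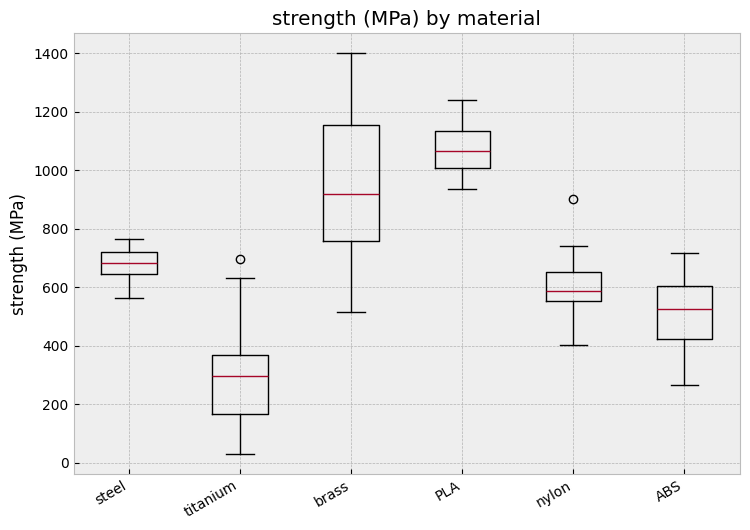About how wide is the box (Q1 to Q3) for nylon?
≈ 100

Q3 ≈ 700, Q1 ≈ 600; IQR ≈ 100.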